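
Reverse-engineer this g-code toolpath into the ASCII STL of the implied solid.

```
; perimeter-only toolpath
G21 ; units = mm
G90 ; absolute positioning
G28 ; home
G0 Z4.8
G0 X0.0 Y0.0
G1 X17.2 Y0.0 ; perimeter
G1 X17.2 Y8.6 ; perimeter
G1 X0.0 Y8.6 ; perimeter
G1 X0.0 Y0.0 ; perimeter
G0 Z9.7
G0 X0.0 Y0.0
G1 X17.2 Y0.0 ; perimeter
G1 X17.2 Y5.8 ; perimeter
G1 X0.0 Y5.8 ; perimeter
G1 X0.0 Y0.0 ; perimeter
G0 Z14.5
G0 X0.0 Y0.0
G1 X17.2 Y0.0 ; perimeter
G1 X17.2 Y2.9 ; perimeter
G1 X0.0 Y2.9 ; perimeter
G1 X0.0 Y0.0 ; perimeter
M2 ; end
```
solid part
  facet normal 0.0000 0.0000 -1.0000
    outer loop
      vertex 17.2 11.5 0.0
      vertex 17.2 0.0 0.0
      vertex 0.0 0.0 0.0
    endloop
  endfacet
  facet normal 0.0000 0.0000 -1.0000
    outer loop
      vertex 0.0 11.5 0.0
      vertex 17.2 11.5 0.0
      vertex 0.0 0.0 0.0
    endloop
  endfacet
  facet normal 0.0000 -1.0000 0.0000
    outer loop
      vertex 0.0 0.0 0.0
      vertex 17.2 0.0 0.0
      vertex 17.2 0.0 19.4
    endloop
  endfacet
  facet normal 0.0000 -1.0000 0.0000
    outer loop
      vertex 0.0 0.0 0.0
      vertex 17.2 0.0 19.4
      vertex 0.0 0.0 19.4
    endloop
  endfacet
  facet normal 0.0000 0.8602 0.5099
    outer loop
      vertex 0.0 0.0 19.4
      vertex 17.2 0.0 19.4
      vertex 17.2 11.5 0.0
    endloop
  endfacet
  facet normal 0.0000 0.8602 0.5099
    outer loop
      vertex 0.0 0.0 19.4
      vertex 17.2 11.5 0.0
      vertex 0.0 11.5 0.0
    endloop
  endfacet
  facet normal -1.0000 0.0000 0.0000
    outer loop
      vertex 0.0 0.0 19.4
      vertex 0.0 11.5 0.0
      vertex 0.0 0.0 0.0
    endloop
  endfacet
  facet normal 1.0000 0.0000 0.0000
    outer loop
      vertex 17.2 0.0 0.0
      vertex 17.2 11.5 0.0
      vertex 17.2 0.0 19.4
    endloop
  endfacet
endsolid part

The G0 Z moves step by Δz≈4.8 mm. The G1 loops shrink linearly with z, so the solid tapers from its base footprint up to z≈19.4. Closing with a flat bottom cap and the tapered top and triangulating gives 8 facets — a wedge (ramp): 17.2 × 11.5 mm base, rising to 19.4 mm along the y=0 edge and sloping linearly to z=0 at y=11.5.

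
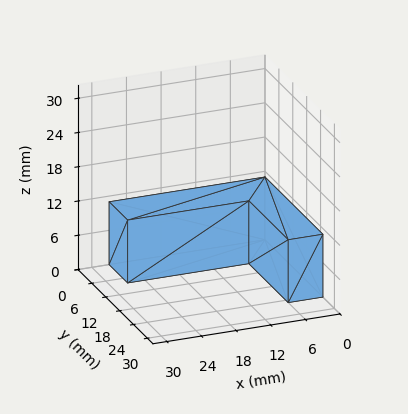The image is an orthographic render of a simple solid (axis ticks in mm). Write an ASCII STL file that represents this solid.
Reading the render: the shape is an L-shaped prism: outer 27 × 25 mm, arm thicknesses ≈ 8 mm (horizontal) and 6 mm (vertical), extruded 11 mm in z (dimensions read to the nearest mm from the axis ticks). For the STL, each face is triangulated and given an outward normal.

solid part
  facet normal 0.0000 0.0000 -1.0000
    outer loop
      vertex 27.0 8.0 0.0
      vertex 27.0 0.0 0.0
      vertex 0.0 0.0 0.0
    endloop
  endfacet
  facet normal 0.0000 0.0000 -1.0000
    outer loop
      vertex 6.0 8.0 0.0
      vertex 27.0 8.0 0.0
      vertex 0.0 0.0 0.0
    endloop
  endfacet
  facet normal 0.0000 0.0000 -1.0000
    outer loop
      vertex 6.0 25.0 0.0
      vertex 6.0 8.0 0.0
      vertex 0.0 0.0 0.0
    endloop
  endfacet
  facet normal 0.0000 0.0000 -1.0000
    outer loop
      vertex 0.0 25.0 0.0
      vertex 6.0 25.0 0.0
      vertex 0.0 0.0 0.0
    endloop
  endfacet
  facet normal 0.0000 0.0000 1.0000
    outer loop
      vertex 0.0 0.0 11.0
      vertex 27.0 0.0 11.0
      vertex 27.0 8.0 11.0
    endloop
  endfacet
  facet normal 0.0000 0.0000 1.0000
    outer loop
      vertex 0.0 0.0 11.0
      vertex 27.0 8.0 11.0
      vertex 6.0 8.0 11.0
    endloop
  endfacet
  facet normal 0.0000 0.0000 1.0000
    outer loop
      vertex 0.0 0.0 11.0
      vertex 6.0 8.0 11.0
      vertex 6.0 25.0 11.0
    endloop
  endfacet
  facet normal 0.0000 0.0000 1.0000
    outer loop
      vertex 0.0 0.0 11.0
      vertex 6.0 25.0 11.0
      vertex 0.0 25.0 11.0
    endloop
  endfacet
  facet normal 0.0000 -1.0000 0.0000
    outer loop
      vertex 0.0 0.0 0.0
      vertex 27.0 0.0 0.0
      vertex 27.0 0.0 11.0
    endloop
  endfacet
  facet normal 0.0000 -1.0000 0.0000
    outer loop
      vertex 0.0 0.0 0.0
      vertex 27.0 0.0 11.0
      vertex 0.0 0.0 11.0
    endloop
  endfacet
  facet normal 1.0000 0.0000 0.0000
    outer loop
      vertex 27.0 0.0 0.0
      vertex 27.0 8.0 0.0
      vertex 27.0 8.0 11.0
    endloop
  endfacet
  facet normal 1.0000 0.0000 0.0000
    outer loop
      vertex 27.0 0.0 0.0
      vertex 27.0 8.0 11.0
      vertex 27.0 0.0 11.0
    endloop
  endfacet
  facet normal 0.0000 1.0000 0.0000
    outer loop
      vertex 27.0 8.0 0.0
      vertex 6.0 8.0 0.0
      vertex 6.0 8.0 11.0
    endloop
  endfacet
  facet normal 0.0000 1.0000 0.0000
    outer loop
      vertex 27.0 8.0 0.0
      vertex 6.0 8.0 11.0
      vertex 27.0 8.0 11.0
    endloop
  endfacet
  facet normal 1.0000 0.0000 0.0000
    outer loop
      vertex 6.0 8.0 0.0
      vertex 6.0 25.0 0.0
      vertex 6.0 25.0 11.0
    endloop
  endfacet
  facet normal 1.0000 0.0000 0.0000
    outer loop
      vertex 6.0 8.0 0.0
      vertex 6.0 25.0 11.0
      vertex 6.0 8.0 11.0
    endloop
  endfacet
  facet normal 0.0000 1.0000 0.0000
    outer loop
      vertex 6.0 25.0 0.0
      vertex 0.0 25.0 0.0
      vertex 0.0 25.0 11.0
    endloop
  endfacet
  facet normal 0.0000 1.0000 0.0000
    outer loop
      vertex 6.0 25.0 0.0
      vertex 0.0 25.0 11.0
      vertex 6.0 25.0 11.0
    endloop
  endfacet
  facet normal -1.0000 0.0000 0.0000
    outer loop
      vertex 0.0 25.0 0.0
      vertex 0.0 0.0 0.0
      vertex 0.0 0.0 11.0
    endloop
  endfacet
  facet normal -1.0000 0.0000 0.0000
    outer loop
      vertex 0.0 25.0 0.0
      vertex 0.0 0.0 11.0
      vertex 0.0 25.0 11.0
    endloop
  endfacet
endsolid part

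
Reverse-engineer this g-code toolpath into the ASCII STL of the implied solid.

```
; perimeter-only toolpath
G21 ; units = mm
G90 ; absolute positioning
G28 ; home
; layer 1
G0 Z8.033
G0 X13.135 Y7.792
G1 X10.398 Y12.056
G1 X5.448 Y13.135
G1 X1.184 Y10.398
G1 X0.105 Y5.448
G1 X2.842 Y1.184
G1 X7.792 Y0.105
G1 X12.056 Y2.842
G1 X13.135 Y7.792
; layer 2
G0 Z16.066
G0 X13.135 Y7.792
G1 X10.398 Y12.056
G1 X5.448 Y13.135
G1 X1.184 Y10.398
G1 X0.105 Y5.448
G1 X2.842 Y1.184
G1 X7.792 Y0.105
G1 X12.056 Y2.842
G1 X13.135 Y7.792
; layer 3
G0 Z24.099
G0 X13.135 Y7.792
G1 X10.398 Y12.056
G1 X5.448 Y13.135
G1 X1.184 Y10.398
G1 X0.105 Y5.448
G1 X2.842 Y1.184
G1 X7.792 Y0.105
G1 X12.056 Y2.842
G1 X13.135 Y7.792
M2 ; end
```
solid part
  facet normal 0.0000 0.0000 -1.0000
    outer loop
      vertex 5.448 13.135 0.000
      vertex 10.398 12.056 0.000
      vertex 13.135 7.792 0.000
    endloop
  endfacet
  facet normal 0.0000 0.0000 -1.0000
    outer loop
      vertex 1.184 10.398 0.000
      vertex 5.448 13.135 0.000
      vertex 13.135 7.792 0.000
    endloop
  endfacet
  facet normal 0.0000 0.0000 -1.0000
    outer loop
      vertex 0.105 5.448 0.000
      vertex 1.184 10.398 0.000
      vertex 13.135 7.792 0.000
    endloop
  endfacet
  facet normal 0.0000 0.0000 -1.0000
    outer loop
      vertex 2.842 1.184 0.000
      vertex 0.105 5.448 0.000
      vertex 13.135 7.792 0.000
    endloop
  endfacet
  facet normal 0.0000 0.0000 -1.0000
    outer loop
      vertex 7.792 0.105 0.000
      vertex 2.842 1.184 0.000
      vertex 13.135 7.792 0.000
    endloop
  endfacet
  facet normal 0.0000 0.0000 -1.0000
    outer loop
      vertex 12.056 2.842 0.000
      vertex 7.792 0.105 0.000
      vertex 13.135 7.792 0.000
    endloop
  endfacet
  facet normal 0.0000 0.0000 1.0000
    outer loop
      vertex 13.135 7.792 24.099
      vertex 10.398 12.056 24.099
      vertex 5.448 13.135 24.099
    endloop
  endfacet
  facet normal 0.0000 0.0000 1.0000
    outer loop
      vertex 13.135 7.792 24.099
      vertex 5.448 13.135 24.099
      vertex 1.184 10.398 24.099
    endloop
  endfacet
  facet normal 0.0000 0.0000 1.0000
    outer loop
      vertex 13.135 7.792 24.099
      vertex 1.184 10.398 24.099
      vertex 0.105 5.448 24.099
    endloop
  endfacet
  facet normal 0.0000 0.0000 1.0000
    outer loop
      vertex 13.135 7.792 24.099
      vertex 0.105 5.448 24.099
      vertex 2.842 1.184 24.099
    endloop
  endfacet
  facet normal 0.0000 0.0000 1.0000
    outer loop
      vertex 13.135 7.792 24.099
      vertex 2.842 1.184 24.099
      vertex 7.792 0.105 24.099
    endloop
  endfacet
  facet normal 0.0000 0.0000 1.0000
    outer loop
      vertex 13.135 7.792 24.099
      vertex 7.792 0.105 24.099
      vertex 12.056 2.842 24.099
    endloop
  endfacet
  facet normal 0.8416 0.5402 0.0000
    outer loop
      vertex 13.135 7.792 0.000
      vertex 10.398 12.056 0.000
      vertex 10.398 12.056 24.099
    endloop
  endfacet
  facet normal 0.8416 0.5402 0.0000
    outer loop
      vertex 13.135 7.792 0.000
      vertex 10.398 12.056 24.099
      vertex 13.135 7.792 24.099
    endloop
  endfacet
  facet normal 0.2130 0.9771 0.0000
    outer loop
      vertex 10.398 12.056 0.000
      vertex 5.448 13.135 0.000
      vertex 5.448 13.135 24.099
    endloop
  endfacet
  facet normal 0.2130 0.9771 0.0000
    outer loop
      vertex 10.398 12.056 0.000
      vertex 5.448 13.135 24.099
      vertex 10.398 12.056 24.099
    endloop
  endfacet
  facet normal -0.5402 0.8416 0.0000
    outer loop
      vertex 5.448 13.135 0.000
      vertex 1.184 10.398 0.000
      vertex 1.184 10.398 24.099
    endloop
  endfacet
  facet normal -0.5402 0.8416 0.0000
    outer loop
      vertex 5.448 13.135 0.000
      vertex 1.184 10.398 24.099
      vertex 5.448 13.135 24.099
    endloop
  endfacet
  facet normal -0.9771 0.2130 0.0000
    outer loop
      vertex 1.184 10.398 0.000
      vertex 0.105 5.448 0.000
      vertex 0.105 5.448 24.099
    endloop
  endfacet
  facet normal -0.9771 0.2130 0.0000
    outer loop
      vertex 1.184 10.398 0.000
      vertex 0.105 5.448 24.099
      vertex 1.184 10.398 24.099
    endloop
  endfacet
  facet normal -0.8416 -0.5402 0.0000
    outer loop
      vertex 0.105 5.448 0.000
      vertex 2.842 1.184 0.000
      vertex 2.842 1.184 24.099
    endloop
  endfacet
  facet normal -0.8416 -0.5402 0.0000
    outer loop
      vertex 0.105 5.448 0.000
      vertex 2.842 1.184 24.099
      vertex 0.105 5.448 24.099
    endloop
  endfacet
  facet normal -0.2130 -0.9771 0.0000
    outer loop
      vertex 2.842 1.184 0.000
      vertex 7.792 0.105 0.000
      vertex 7.792 0.105 24.099
    endloop
  endfacet
  facet normal -0.2130 -0.9771 0.0000
    outer loop
      vertex 2.842 1.184 0.000
      vertex 7.792 0.105 24.099
      vertex 2.842 1.184 24.099
    endloop
  endfacet
  facet normal 0.5402 -0.8416 0.0000
    outer loop
      vertex 7.792 0.105 0.000
      vertex 12.056 2.842 0.000
      vertex 12.056 2.842 24.099
    endloop
  endfacet
  facet normal 0.5402 -0.8416 0.0000
    outer loop
      vertex 7.792 0.105 0.000
      vertex 12.056 2.842 24.099
      vertex 7.792 0.105 24.099
    endloop
  endfacet
  facet normal 0.9771 -0.2130 0.0000
    outer loop
      vertex 12.056 2.842 0.000
      vertex 13.135 7.792 0.000
      vertex 13.135 7.792 24.099
    endloop
  endfacet
  facet normal 0.9771 -0.2130 0.0000
    outer loop
      vertex 12.056 2.842 0.000
      vertex 13.135 7.792 24.099
      vertex 12.056 2.842 24.099
    endloop
  endfacet
endsolid part

The G0 Z moves step by Δz≈8.033 mm. Every layer's G1 loop is the same polygon, so the solid is a straight extrusion of it from z=0 to z≈24.1. Closing with flat bottom and top caps and triangulating gives 28 facets — a regular 8-sided prism (a cylinder approximated with 8 flat sides), circumscribed radius ≈ 6.62 mm, height ≈ 24.1 mm.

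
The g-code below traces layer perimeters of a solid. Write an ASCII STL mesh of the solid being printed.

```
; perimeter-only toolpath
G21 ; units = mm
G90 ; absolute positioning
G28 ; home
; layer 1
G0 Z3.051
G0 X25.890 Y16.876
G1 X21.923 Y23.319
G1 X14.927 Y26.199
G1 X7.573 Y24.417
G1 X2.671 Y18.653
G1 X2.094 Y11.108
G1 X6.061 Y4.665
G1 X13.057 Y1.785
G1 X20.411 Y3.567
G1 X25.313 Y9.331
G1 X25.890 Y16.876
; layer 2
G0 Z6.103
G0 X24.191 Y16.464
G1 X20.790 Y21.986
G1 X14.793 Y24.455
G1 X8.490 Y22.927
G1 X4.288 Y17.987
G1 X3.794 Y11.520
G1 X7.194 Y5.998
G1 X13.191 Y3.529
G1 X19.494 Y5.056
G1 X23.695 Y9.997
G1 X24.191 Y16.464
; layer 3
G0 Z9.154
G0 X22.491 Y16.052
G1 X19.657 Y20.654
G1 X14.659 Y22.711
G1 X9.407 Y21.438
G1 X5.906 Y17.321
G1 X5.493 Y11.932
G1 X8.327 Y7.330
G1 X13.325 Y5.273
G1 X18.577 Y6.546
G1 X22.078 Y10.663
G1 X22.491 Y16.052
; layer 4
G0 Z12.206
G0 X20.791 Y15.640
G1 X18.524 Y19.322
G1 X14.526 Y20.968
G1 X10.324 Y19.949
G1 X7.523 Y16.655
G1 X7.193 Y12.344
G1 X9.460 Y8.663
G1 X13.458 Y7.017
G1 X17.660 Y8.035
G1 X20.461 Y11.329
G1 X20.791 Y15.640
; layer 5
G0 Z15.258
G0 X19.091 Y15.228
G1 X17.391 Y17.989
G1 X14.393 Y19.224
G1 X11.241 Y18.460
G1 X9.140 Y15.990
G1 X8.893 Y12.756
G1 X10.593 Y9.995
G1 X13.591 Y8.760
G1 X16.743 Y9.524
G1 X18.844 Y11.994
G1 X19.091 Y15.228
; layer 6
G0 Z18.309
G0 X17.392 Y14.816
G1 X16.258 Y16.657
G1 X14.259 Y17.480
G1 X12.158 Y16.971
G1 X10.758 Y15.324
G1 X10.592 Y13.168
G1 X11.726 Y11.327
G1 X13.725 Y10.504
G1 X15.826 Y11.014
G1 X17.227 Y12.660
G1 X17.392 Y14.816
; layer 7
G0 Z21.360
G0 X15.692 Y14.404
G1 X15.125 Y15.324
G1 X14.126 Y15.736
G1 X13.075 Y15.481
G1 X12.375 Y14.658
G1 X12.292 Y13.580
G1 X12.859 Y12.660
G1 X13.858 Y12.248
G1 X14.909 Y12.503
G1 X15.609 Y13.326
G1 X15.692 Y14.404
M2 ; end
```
solid part
  facet normal 0.0000 0.0000 -1.0000
    outer loop
      vertex 15.060 27.943 0.000
      vertex 23.056 24.651 0.000
      vertex 27.590 17.288 0.000
    endloop
  endfacet
  facet normal 0.0000 0.0000 -1.0000
    outer loop
      vertex 6.656 25.906 0.000
      vertex 15.060 27.943 0.000
      vertex 27.590 17.288 0.000
    endloop
  endfacet
  facet normal 0.0000 0.0000 -1.0000
    outer loop
      vertex 1.054 19.319 0.000
      vertex 6.656 25.906 0.000
      vertex 27.590 17.288 0.000
    endloop
  endfacet
  facet normal 0.0000 0.0000 -1.0000
    outer loop
      vertex 0.394 10.696 0.000
      vertex 1.054 19.319 0.000
      vertex 27.590 17.288 0.000
    endloop
  endfacet
  facet normal 0.0000 0.0000 -1.0000
    outer loop
      vertex 4.928 3.333 0.000
      vertex 0.394 10.696 0.000
      vertex 27.590 17.288 0.000
    endloop
  endfacet
  facet normal 0.0000 0.0000 -1.0000
    outer loop
      vertex 12.924 0.041 0.000
      vertex 4.928 3.333 0.000
      vertex 27.590 17.288 0.000
    endloop
  endfacet
  facet normal 0.0000 0.0000 -1.0000
    outer loop
      vertex 21.328 2.078 0.000
      vertex 12.924 0.041 0.000
      vertex 27.590 17.288 0.000
    endloop
  endfacet
  facet normal 0.0000 0.0000 -1.0000
    outer loop
      vertex 26.930 8.665 0.000
      vertex 21.328 2.078 0.000
      vertex 27.590 17.288 0.000
    endloop
  endfacet
  facet normal 0.7476 0.4604 0.4786
    outer loop
      vertex 27.590 17.288 0.000
      vertex 23.056 24.651 0.000
      vertex 13.992 13.992 24.412
    endloop
  endfacet
  facet normal 0.3343 0.8119 0.4786
    outer loop
      vertex 23.056 24.651 0.000
      vertex 15.060 27.943 0.000
      vertex 13.992 13.992 24.412
    endloop
  endfacet
  facet normal -0.2068 0.8533 0.4786
    outer loop
      vertex 15.060 27.943 0.000
      vertex 6.656 25.906 0.000
      vertex 13.992 13.992 24.412
    endloop
  endfacet
  facet normal -0.6689 0.5688 0.4786
    outer loop
      vertex 6.656 25.906 0.000
      vertex 1.054 19.319 0.000
      vertex 13.992 13.992 24.412
    endloop
  endfacet
  facet normal -0.8755 0.0670 0.4786
    outer loop
      vertex 1.054 19.319 0.000
      vertex 0.394 10.696 0.000
      vertex 13.992 13.992 24.412
    endloop
  endfacet
  facet normal -0.7476 -0.4604 0.4786
    outer loop
      vertex 0.394 10.696 0.000
      vertex 4.928 3.333 0.000
      vertex 13.992 13.992 24.412
    endloop
  endfacet
  facet normal -0.3343 -0.8119 0.4786
    outer loop
      vertex 4.928 3.333 0.000
      vertex 12.924 0.041 0.000
      vertex 13.992 13.992 24.412
    endloop
  endfacet
  facet normal 0.2068 -0.8533 0.4786
    outer loop
      vertex 12.924 0.041 0.000
      vertex 21.328 2.078 0.000
      vertex 13.992 13.992 24.412
    endloop
  endfacet
  facet normal 0.6689 -0.5688 0.4786
    outer loop
      vertex 21.328 2.078 0.000
      vertex 26.930 8.665 0.000
      vertex 13.992 13.992 24.412
    endloop
  endfacet
  facet normal 0.8755 -0.0670 0.4786
    outer loop
      vertex 26.930 8.665 0.000
      vertex 27.590 17.288 0.000
      vertex 13.992 13.992 24.412
    endloop
  endfacet
endsolid part

The G0 Z moves step by Δz≈3.051 mm. The G1 loops shrink linearly with z, so the solid tapers from its base footprint up to z≈24.4. Closing with a flat bottom cap and the tapered top and triangulating gives 18 facets — a regular 10-sided pyramid, base circumscribed radius ≈ 14 mm, apex at z ≈ 24.4 mm.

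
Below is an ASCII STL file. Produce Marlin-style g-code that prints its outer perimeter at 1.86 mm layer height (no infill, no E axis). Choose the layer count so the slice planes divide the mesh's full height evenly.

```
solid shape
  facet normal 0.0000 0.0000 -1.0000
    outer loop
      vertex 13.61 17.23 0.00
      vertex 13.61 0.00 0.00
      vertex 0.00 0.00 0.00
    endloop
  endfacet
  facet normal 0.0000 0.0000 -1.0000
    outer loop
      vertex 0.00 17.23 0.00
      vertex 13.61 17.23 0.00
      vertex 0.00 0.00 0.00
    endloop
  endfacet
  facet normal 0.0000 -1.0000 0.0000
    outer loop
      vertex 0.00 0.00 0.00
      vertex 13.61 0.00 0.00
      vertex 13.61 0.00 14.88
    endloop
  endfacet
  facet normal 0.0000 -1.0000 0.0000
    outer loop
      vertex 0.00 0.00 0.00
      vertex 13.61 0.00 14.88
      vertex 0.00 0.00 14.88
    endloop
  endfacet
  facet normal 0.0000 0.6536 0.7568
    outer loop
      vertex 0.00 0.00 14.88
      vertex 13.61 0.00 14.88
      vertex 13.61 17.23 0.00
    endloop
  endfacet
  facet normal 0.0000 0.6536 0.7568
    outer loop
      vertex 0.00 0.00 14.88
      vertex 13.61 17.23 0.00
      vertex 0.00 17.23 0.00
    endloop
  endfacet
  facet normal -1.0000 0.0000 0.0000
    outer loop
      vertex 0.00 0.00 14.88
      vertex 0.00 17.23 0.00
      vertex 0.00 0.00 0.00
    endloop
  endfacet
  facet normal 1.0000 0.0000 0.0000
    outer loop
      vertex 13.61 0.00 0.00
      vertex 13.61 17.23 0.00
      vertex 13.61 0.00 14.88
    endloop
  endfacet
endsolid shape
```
; perimeter-only toolpath
G21 ; units = mm
G90 ; absolute positioning
G28 ; home
; layer 1
G0 Z1.86
G0 X0.00 Y0.00
G1 X13.61 Y0.00
G1 X13.61 Y15.08
G1 X0.00 Y15.08
G1 X0.00 Y0.00
; layer 2
G0 Z3.72
G0 X0.00 Y0.00
G1 X13.61 Y0.00
G1 X13.61 Y12.92
G1 X0.00 Y12.92
G1 X0.00 Y0.00
; layer 3
G0 Z5.58
G0 X0.00 Y0.00
G1 X13.61 Y0.00
G1 X13.61 Y10.77
G1 X0.00 Y10.77
G1 X0.00 Y0.00
; layer 4
G0 Z7.44
G0 X0.00 Y0.00
G1 X13.61 Y0.00
G1 X13.61 Y8.62
G1 X0.00 Y8.62
G1 X0.00 Y0.00
; layer 5
G0 Z9.30
G0 X0.00 Y0.00
G1 X13.61 Y0.00
G1 X13.61 Y6.46
G1 X0.00 Y6.46
G1 X0.00 Y0.00
; layer 6
G0 Z11.16
G0 X0.00 Y0.00
G1 X13.61 Y0.00
G1 X13.61 Y4.31
G1 X0.00 Y4.31
G1 X0.00 Y0.00
; layer 7
G0 Z13.02
G0 X0.00 Y0.00
G1 X13.61 Y0.00
G1 X13.61 Y2.15
G1 X0.00 Y2.15
G1 X0.00 Y0.00
M2 ; end

The solid is a wedge (ramp): 13.6 × 17.2 mm base, rising to 14.9 mm along the y=0 edge and sloping linearly to z=0 at y=17.2. Slicing at Δz = 1.86 mm — 8 equal slices spanning the solid's height, so layer i sits at z = i·h/8 — gives 7 non-empty perimeters. Each is a 4-segment closed polygon; G0 lifts to the layer z and rapids to the start vertex, then G1 traces the edges. The cross-section shrinks linearly with z (the slice at the apex is degenerate and omitted).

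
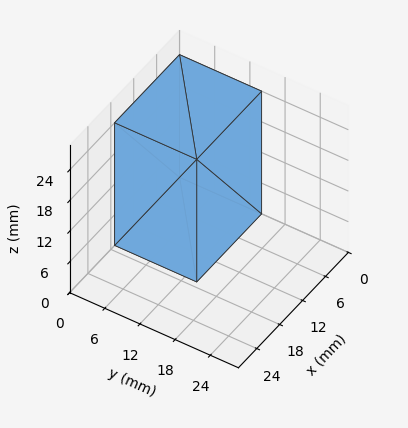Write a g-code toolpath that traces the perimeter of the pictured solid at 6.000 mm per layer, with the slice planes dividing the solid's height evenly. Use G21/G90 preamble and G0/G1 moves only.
Reading the render: the shape is a rectangular box, roughly 17 × 14 mm footprint and 24 mm tall (dimensions read to the nearest mm from the axis ticks). For the g-code, the solid's height is divided into equal slices at the stated Δz and each level perimeter traced with G1 moves after a G0 lift.

; perimeter-only toolpath
G21 ; units = mm
G90 ; absolute positioning
G28 ; home
; layer 1
G0 Z6.000
G0 X0.000 Y0.000
G1 X17.000 Y0.000
G1 X17.000 Y14.000
G1 X0.000 Y14.000
G1 X0.000 Y0.000
; layer 2
G0 Z12.000
G0 X0.000 Y0.000
G1 X17.000 Y0.000
G1 X17.000 Y14.000
G1 X0.000 Y14.000
G1 X0.000 Y0.000
; layer 3
G0 Z18.000
G0 X0.000 Y0.000
G1 X17.000 Y0.000
G1 X17.000 Y14.000
G1 X0.000 Y14.000
G1 X0.000 Y0.000
; layer 4
G0 Z24.000
G0 X0.000 Y0.000
G1 X17.000 Y0.000
G1 X17.000 Y14.000
G1 X0.000 Y14.000
G1 X0.000 Y0.000
M2 ; end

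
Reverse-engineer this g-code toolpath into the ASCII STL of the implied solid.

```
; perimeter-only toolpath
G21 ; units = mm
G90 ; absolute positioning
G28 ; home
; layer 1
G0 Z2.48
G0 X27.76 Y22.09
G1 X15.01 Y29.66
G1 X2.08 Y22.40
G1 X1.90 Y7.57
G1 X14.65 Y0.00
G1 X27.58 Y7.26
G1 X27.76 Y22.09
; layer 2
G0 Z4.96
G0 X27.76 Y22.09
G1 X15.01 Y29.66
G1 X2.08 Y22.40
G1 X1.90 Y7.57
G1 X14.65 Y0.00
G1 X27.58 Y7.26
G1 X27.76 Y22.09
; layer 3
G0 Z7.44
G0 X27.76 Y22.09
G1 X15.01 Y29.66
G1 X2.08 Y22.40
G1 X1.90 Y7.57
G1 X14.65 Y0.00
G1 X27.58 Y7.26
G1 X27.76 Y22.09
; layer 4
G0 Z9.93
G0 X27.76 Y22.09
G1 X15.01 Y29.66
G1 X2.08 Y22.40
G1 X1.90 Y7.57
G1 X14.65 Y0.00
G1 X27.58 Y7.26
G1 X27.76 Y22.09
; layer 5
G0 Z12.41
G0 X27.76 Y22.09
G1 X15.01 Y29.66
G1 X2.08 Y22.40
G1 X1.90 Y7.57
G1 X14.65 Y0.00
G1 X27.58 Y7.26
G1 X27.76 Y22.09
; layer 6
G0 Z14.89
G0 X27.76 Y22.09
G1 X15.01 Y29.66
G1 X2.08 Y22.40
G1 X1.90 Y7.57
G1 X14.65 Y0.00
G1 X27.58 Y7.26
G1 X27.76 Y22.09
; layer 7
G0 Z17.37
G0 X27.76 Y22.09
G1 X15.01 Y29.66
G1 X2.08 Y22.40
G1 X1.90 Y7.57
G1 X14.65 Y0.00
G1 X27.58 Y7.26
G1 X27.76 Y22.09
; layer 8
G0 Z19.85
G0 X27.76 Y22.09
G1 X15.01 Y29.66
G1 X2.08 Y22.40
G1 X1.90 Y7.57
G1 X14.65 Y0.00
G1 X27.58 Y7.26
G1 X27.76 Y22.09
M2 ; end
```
solid part
  facet normal 0.0000 0.0000 -1.0000
    outer loop
      vertex 2.08 22.40 0.00
      vertex 15.01 29.66 0.00
      vertex 27.76 22.09 0.00
    endloop
  endfacet
  facet normal 0.0000 0.0000 -1.0000
    outer loop
      vertex 1.90 7.57 0.00
      vertex 2.08 22.40 0.00
      vertex 27.76 22.09 0.00
    endloop
  endfacet
  facet normal 0.0000 0.0000 -1.0000
    outer loop
      vertex 14.65 0.00 0.00
      vertex 1.90 7.57 0.00
      vertex 27.76 22.09 0.00
    endloop
  endfacet
  facet normal 0.0000 0.0000 -1.0000
    outer loop
      vertex 27.58 7.26 0.00
      vertex 14.65 0.00 0.00
      vertex 27.76 22.09 0.00
    endloop
  endfacet
  facet normal 0.0000 0.0000 1.0000
    outer loop
      vertex 27.76 22.09 19.85
      vertex 15.01 29.66 19.85
      vertex 2.08 22.40 19.85
    endloop
  endfacet
  facet normal 0.0000 0.0000 1.0000
    outer loop
      vertex 27.76 22.09 19.85
      vertex 2.08 22.40 19.85
      vertex 1.90 7.57 19.85
    endloop
  endfacet
  facet normal 0.0000 0.0000 1.0000
    outer loop
      vertex 27.76 22.09 19.85
      vertex 1.90 7.57 19.85
      vertex 14.65 0.00 19.85
    endloop
  endfacet
  facet normal 0.0000 0.0000 1.0000
    outer loop
      vertex 27.76 22.09 19.85
      vertex 14.65 0.00 19.85
      vertex 27.58 7.26 19.85
    endloop
  endfacet
  facet normal 0.5105 0.8599 0.0000
    outer loop
      vertex 27.76 22.09 0.00
      vertex 15.01 29.66 0.00
      vertex 15.01 29.66 19.85
    endloop
  endfacet
  facet normal 0.5105 0.8599 0.0000
    outer loop
      vertex 27.76 22.09 0.00
      vertex 15.01 29.66 19.85
      vertex 27.76 22.09 19.85
    endloop
  endfacet
  facet normal -0.4896 0.8720 0.0000
    outer loop
      vertex 15.01 29.66 0.00
      vertex 2.08 22.40 0.00
      vertex 2.08 22.40 19.85
    endloop
  endfacet
  facet normal -0.4896 0.8720 0.0000
    outer loop
      vertex 15.01 29.66 0.00
      vertex 2.08 22.40 19.85
      vertex 15.01 29.66 19.85
    endloop
  endfacet
  facet normal -0.9999 0.0121 0.0000
    outer loop
      vertex 2.08 22.40 0.00
      vertex 1.90 7.57 0.00
      vertex 1.90 7.57 19.85
    endloop
  endfacet
  facet normal -0.9999 0.0121 0.0000
    outer loop
      vertex 2.08 22.40 0.00
      vertex 1.90 7.57 19.85
      vertex 2.08 22.40 19.85
    endloop
  endfacet
  facet normal -0.5105 -0.8599 0.0000
    outer loop
      vertex 1.90 7.57 0.00
      vertex 14.65 0.00 0.00
      vertex 14.65 0.00 19.85
    endloop
  endfacet
  facet normal -0.5105 -0.8599 0.0000
    outer loop
      vertex 1.90 7.57 0.00
      vertex 14.65 0.00 19.85
      vertex 1.90 7.57 19.85
    endloop
  endfacet
  facet normal 0.4896 -0.8720 0.0000
    outer loop
      vertex 14.65 0.00 0.00
      vertex 27.58 7.26 0.00
      vertex 27.58 7.26 19.85
    endloop
  endfacet
  facet normal 0.4896 -0.8720 0.0000
    outer loop
      vertex 14.65 0.00 0.00
      vertex 27.58 7.26 19.85
      vertex 14.65 0.00 19.85
    endloop
  endfacet
  facet normal 0.9999 -0.0121 0.0000
    outer loop
      vertex 27.58 7.26 0.00
      vertex 27.76 22.09 0.00
      vertex 27.76 22.09 19.85
    endloop
  endfacet
  facet normal 0.9999 -0.0121 0.0000
    outer loop
      vertex 27.58 7.26 0.00
      vertex 27.76 22.09 19.85
      vertex 27.58 7.26 19.85
    endloop
  endfacet
endsolid part

The G0 Z moves step by Δz≈2.48 mm. Every layer's G1 loop is the same polygon, so the solid is a straight extrusion of it from z=0 to z≈19.9. Closing with flat bottom and top caps and triangulating gives 20 facets — a regular 6-sided prism (a cylinder approximated with 6 flat sides), circumscribed radius ≈ 14.8 mm, height ≈ 19.9 mm.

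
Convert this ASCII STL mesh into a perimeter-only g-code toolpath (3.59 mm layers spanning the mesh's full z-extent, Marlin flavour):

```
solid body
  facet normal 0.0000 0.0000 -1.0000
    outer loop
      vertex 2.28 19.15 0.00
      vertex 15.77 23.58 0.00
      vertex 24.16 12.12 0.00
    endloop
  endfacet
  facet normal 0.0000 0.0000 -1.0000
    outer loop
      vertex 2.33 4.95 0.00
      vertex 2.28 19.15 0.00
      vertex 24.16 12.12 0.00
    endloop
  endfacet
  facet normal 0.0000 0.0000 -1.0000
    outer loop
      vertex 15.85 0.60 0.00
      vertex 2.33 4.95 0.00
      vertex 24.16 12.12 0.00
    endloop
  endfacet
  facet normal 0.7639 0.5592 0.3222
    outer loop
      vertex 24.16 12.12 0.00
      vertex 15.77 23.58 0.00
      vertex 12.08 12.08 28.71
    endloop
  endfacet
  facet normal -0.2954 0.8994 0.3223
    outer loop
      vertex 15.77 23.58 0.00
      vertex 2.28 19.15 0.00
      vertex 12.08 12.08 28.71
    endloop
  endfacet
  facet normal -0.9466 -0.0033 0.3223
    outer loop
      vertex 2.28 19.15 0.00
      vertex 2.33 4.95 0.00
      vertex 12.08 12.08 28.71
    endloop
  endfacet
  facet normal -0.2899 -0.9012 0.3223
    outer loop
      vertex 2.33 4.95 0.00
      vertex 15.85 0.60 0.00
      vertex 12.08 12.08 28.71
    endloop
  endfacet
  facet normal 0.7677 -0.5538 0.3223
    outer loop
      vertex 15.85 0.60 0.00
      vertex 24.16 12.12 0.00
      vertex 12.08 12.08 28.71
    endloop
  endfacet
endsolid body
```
; perimeter-only toolpath
G21 ; units = mm
G90 ; absolute positioning
G28 ; home
; layer 1
G0 Z3.59
G0 X22.65 Y12.11
G1 X15.31 Y22.14
G1 X3.50 Y18.27
G1 X3.55 Y5.84
G1 X15.38 Y2.04
G1 X22.65 Y12.11
; layer 2
G0 Z7.18
G0 X21.14 Y12.11
G1 X14.85 Y20.70
G1 X4.73 Y17.38
G1 X4.77 Y6.73
G1 X14.91 Y3.47
G1 X21.14 Y12.11
; layer 3
G0 Z10.77
G0 X19.63 Y12.11
G1 X14.39 Y19.27
G1 X5.96 Y16.50
G1 X5.99 Y7.62
G1 X14.44 Y4.91
G1 X19.63 Y12.11
; layer 4
G0 Z14.36
G0 X18.12 Y12.10
G1 X13.93 Y17.83
G1 X7.18 Y15.61
G1 X7.21 Y8.52
G1 X13.96 Y6.34
G1 X18.12 Y12.10
; layer 5
G0 Z17.94
G0 X16.61 Y12.09
G1 X13.46 Y16.39
G1 X8.40 Y14.73
G1 X8.42 Y9.41
G1 X13.49 Y7.77
G1 X16.61 Y12.09
; layer 6
G0 Z21.53
G0 X15.10 Y12.09
G1 X13.00 Y14.96
G1 X9.63 Y13.85
G1 X9.64 Y10.30
G1 X13.02 Y9.21
G1 X15.10 Y12.09
; layer 7
G0 Z25.12
G0 X13.59 Y12.09
G1 X12.54 Y13.52
G1 X10.86 Y12.96
G1 X10.86 Y11.19
G1 X12.55 Y10.64
G1 X13.59 Y12.09
M2 ; end

The solid is a regular 5-sided pyramid, base circumscribed radius ≈ 12.1 mm, apex at z ≈ 28.7 mm. Slicing at Δz = 3.59 mm — 8 equal slices spanning the solid's height, so layer i sits at z = i·h/8 — gives 7 non-empty perimeters. Each is a 5-segment closed polygon; G0 lifts to the layer z and rapids to the start vertex, then G1 traces the edges. The cross-section shrinks linearly with z (the slice at the apex is degenerate and omitted).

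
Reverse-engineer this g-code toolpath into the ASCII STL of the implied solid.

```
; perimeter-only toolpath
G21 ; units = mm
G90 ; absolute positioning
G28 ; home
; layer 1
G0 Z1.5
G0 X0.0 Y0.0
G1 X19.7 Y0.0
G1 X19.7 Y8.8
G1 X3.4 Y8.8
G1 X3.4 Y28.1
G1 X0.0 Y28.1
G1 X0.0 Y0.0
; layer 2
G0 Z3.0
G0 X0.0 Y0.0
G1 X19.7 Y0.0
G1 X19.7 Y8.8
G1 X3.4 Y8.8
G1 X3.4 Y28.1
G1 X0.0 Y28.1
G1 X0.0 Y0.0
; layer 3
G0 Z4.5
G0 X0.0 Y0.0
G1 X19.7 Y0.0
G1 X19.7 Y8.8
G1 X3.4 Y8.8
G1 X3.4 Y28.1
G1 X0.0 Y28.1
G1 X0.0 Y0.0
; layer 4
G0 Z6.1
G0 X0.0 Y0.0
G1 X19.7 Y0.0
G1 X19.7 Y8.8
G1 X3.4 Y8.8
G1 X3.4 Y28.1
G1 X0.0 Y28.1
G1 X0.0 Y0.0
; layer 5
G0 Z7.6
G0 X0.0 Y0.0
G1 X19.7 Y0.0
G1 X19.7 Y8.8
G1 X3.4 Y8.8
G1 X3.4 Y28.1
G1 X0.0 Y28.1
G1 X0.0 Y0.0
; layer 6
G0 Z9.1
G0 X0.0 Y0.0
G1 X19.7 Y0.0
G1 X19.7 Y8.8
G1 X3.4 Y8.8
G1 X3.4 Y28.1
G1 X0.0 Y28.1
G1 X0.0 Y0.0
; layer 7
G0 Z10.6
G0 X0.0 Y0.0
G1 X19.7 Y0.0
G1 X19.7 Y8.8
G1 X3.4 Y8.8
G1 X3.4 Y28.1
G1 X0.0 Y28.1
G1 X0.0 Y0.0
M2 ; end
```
solid part
  facet normal 0.0000 0.0000 -1.0000
    outer loop
      vertex 19.7 8.8 0.0
      vertex 19.7 0.0 0.0
      vertex 0.0 0.0 0.0
    endloop
  endfacet
  facet normal 0.0000 0.0000 -1.0000
    outer loop
      vertex 3.4 8.8 0.0
      vertex 19.7 8.8 0.0
      vertex 0.0 0.0 0.0
    endloop
  endfacet
  facet normal 0.0000 0.0000 -1.0000
    outer loop
      vertex 3.4 28.1 0.0
      vertex 3.4 8.8 0.0
      vertex 0.0 0.0 0.0
    endloop
  endfacet
  facet normal 0.0000 0.0000 -1.0000
    outer loop
      vertex 0.0 28.1 0.0
      vertex 3.4 28.1 0.0
      vertex 0.0 0.0 0.0
    endloop
  endfacet
  facet normal 0.0000 0.0000 1.0000
    outer loop
      vertex 0.0 0.0 10.6
      vertex 19.7 0.0 10.6
      vertex 19.7 8.8 10.6
    endloop
  endfacet
  facet normal 0.0000 0.0000 1.0000
    outer loop
      vertex 0.0 0.0 10.6
      vertex 19.7 8.8 10.6
      vertex 3.4 8.8 10.6
    endloop
  endfacet
  facet normal 0.0000 0.0000 1.0000
    outer loop
      vertex 0.0 0.0 10.6
      vertex 3.4 8.8 10.6
      vertex 3.4 28.1 10.6
    endloop
  endfacet
  facet normal 0.0000 0.0000 1.0000
    outer loop
      vertex 0.0 0.0 10.6
      vertex 3.4 28.1 10.6
      vertex 0.0 28.1 10.6
    endloop
  endfacet
  facet normal 0.0000 -1.0000 0.0000
    outer loop
      vertex 0.0 0.0 0.0
      vertex 19.7 0.0 0.0
      vertex 19.7 0.0 10.6
    endloop
  endfacet
  facet normal 0.0000 -1.0000 0.0000
    outer loop
      vertex 0.0 0.0 0.0
      vertex 19.7 0.0 10.6
      vertex 0.0 0.0 10.6
    endloop
  endfacet
  facet normal 1.0000 0.0000 0.0000
    outer loop
      vertex 19.7 0.0 0.0
      vertex 19.7 8.8 0.0
      vertex 19.7 8.8 10.6
    endloop
  endfacet
  facet normal 1.0000 0.0000 0.0000
    outer loop
      vertex 19.7 0.0 0.0
      vertex 19.7 8.8 10.6
      vertex 19.7 0.0 10.6
    endloop
  endfacet
  facet normal 0.0000 1.0000 0.0000
    outer loop
      vertex 19.7 8.8 0.0
      vertex 3.4 8.8 0.0
      vertex 3.4 8.8 10.6
    endloop
  endfacet
  facet normal 0.0000 1.0000 0.0000
    outer loop
      vertex 19.7 8.8 0.0
      vertex 3.4 8.8 10.6
      vertex 19.7 8.8 10.6
    endloop
  endfacet
  facet normal 1.0000 0.0000 0.0000
    outer loop
      vertex 3.4 8.8 0.0
      vertex 3.4 28.1 0.0
      vertex 3.4 28.1 10.6
    endloop
  endfacet
  facet normal 1.0000 0.0000 0.0000
    outer loop
      vertex 3.4 8.8 0.0
      vertex 3.4 28.1 10.6
      vertex 3.4 8.8 10.6
    endloop
  endfacet
  facet normal 0.0000 1.0000 0.0000
    outer loop
      vertex 3.4 28.1 0.0
      vertex 0.0 28.1 0.0
      vertex 0.0 28.1 10.6
    endloop
  endfacet
  facet normal 0.0000 1.0000 0.0000
    outer loop
      vertex 3.4 28.1 0.0
      vertex 0.0 28.1 10.6
      vertex 3.4 28.1 10.6
    endloop
  endfacet
  facet normal -1.0000 0.0000 0.0000
    outer loop
      vertex 0.0 28.1 0.0
      vertex 0.0 0.0 0.0
      vertex 0.0 0.0 10.6
    endloop
  endfacet
  facet normal -1.0000 0.0000 0.0000
    outer loop
      vertex 0.0 28.1 0.0
      vertex 0.0 0.0 10.6
      vertex 0.0 28.1 10.6
    endloop
  endfacet
endsolid part

The G0 Z moves step by Δz≈1.5 mm. Every layer's G1 loop is the same polygon, so the solid is a straight extrusion of it from z=0 to z≈10.6. Closing with flat bottom and top caps and triangulating gives 20 facets — an L-shaped prism: outer 19.7 × 28.1 mm, arm thicknesses ≈ 8.8 mm (horizontal) and 3.4 mm (vertical), extruded 10.6 mm in z.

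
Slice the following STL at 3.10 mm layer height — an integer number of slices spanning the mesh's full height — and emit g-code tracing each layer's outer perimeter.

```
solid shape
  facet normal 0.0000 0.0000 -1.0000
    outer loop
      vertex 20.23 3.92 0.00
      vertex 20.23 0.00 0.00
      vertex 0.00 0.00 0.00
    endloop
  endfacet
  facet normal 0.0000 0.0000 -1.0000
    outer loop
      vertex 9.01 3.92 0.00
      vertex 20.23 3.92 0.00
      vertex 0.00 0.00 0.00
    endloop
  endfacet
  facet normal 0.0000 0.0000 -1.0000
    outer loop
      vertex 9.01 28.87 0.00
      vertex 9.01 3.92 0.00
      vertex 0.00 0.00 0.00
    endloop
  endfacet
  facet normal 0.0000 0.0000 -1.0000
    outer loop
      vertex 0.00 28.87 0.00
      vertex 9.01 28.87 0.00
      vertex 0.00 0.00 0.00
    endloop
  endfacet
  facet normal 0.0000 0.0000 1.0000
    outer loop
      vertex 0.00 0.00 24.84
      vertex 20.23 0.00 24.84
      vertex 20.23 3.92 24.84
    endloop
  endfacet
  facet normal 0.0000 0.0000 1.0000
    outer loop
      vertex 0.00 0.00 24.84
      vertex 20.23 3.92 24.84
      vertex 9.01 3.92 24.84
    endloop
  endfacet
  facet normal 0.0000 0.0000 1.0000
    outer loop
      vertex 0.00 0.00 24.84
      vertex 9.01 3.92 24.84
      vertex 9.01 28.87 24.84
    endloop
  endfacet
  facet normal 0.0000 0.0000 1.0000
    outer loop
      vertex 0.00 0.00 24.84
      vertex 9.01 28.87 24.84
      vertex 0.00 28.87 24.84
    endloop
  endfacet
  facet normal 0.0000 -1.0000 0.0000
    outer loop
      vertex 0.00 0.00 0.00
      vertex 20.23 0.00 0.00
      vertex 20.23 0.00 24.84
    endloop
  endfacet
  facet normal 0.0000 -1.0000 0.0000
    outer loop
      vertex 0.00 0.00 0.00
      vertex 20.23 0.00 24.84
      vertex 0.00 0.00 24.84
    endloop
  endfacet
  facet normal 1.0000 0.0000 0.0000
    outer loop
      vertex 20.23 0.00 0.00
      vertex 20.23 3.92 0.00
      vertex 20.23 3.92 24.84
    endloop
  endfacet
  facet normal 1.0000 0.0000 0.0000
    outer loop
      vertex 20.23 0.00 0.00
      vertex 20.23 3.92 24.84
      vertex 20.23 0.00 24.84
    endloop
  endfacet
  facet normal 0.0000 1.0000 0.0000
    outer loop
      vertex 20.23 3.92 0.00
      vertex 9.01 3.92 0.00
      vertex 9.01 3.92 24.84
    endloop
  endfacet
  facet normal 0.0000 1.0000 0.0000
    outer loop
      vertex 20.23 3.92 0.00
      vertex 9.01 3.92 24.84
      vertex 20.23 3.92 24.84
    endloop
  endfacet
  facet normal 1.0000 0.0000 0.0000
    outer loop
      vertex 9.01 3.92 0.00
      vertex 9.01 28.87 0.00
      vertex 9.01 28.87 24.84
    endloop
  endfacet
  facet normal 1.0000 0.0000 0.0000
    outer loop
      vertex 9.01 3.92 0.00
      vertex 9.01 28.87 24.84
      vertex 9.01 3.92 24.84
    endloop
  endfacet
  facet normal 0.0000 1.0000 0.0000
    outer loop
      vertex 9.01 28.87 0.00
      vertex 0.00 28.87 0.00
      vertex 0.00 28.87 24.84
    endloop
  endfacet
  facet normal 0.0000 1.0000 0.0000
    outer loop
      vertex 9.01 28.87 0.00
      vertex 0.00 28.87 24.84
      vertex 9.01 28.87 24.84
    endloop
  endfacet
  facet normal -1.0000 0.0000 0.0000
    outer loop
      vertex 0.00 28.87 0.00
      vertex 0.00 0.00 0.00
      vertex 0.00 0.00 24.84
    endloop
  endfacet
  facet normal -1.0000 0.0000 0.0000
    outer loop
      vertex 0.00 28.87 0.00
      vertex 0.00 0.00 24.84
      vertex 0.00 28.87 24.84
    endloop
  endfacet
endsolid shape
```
; perimeter-only toolpath
G21 ; units = mm
G90 ; absolute positioning
G28 ; home
; layer 1
G0 Z3.10
G0 X0.00 Y0.00
G1 X20.23 Y0.00
G1 X20.23 Y3.92
G1 X9.01 Y3.92
G1 X9.01 Y28.87
G1 X0.00 Y28.87
G1 X0.00 Y0.00
; layer 2
G0 Z6.21
G0 X0.00 Y0.00
G1 X20.23 Y0.00
G1 X20.23 Y3.92
G1 X9.01 Y3.92
G1 X9.01 Y28.87
G1 X0.00 Y28.87
G1 X0.00 Y0.00
; layer 3
G0 Z9.31
G0 X0.00 Y0.00
G1 X20.23 Y0.00
G1 X20.23 Y3.92
G1 X9.01 Y3.92
G1 X9.01 Y28.87
G1 X0.00 Y28.87
G1 X0.00 Y0.00
; layer 4
G0 Z12.42
G0 X0.00 Y0.00
G1 X20.23 Y0.00
G1 X20.23 Y3.92
G1 X9.01 Y3.92
G1 X9.01 Y28.87
G1 X0.00 Y28.87
G1 X0.00 Y0.00
; layer 5
G0 Z15.53
G0 X0.00 Y0.00
G1 X20.23 Y0.00
G1 X20.23 Y3.92
G1 X9.01 Y3.92
G1 X9.01 Y28.87
G1 X0.00 Y28.87
G1 X0.00 Y0.00
; layer 6
G0 Z18.63
G0 X0.00 Y0.00
G1 X20.23 Y0.00
G1 X20.23 Y3.92
G1 X9.01 Y3.92
G1 X9.01 Y28.87
G1 X0.00 Y28.87
G1 X0.00 Y0.00
; layer 7
G0 Z21.73
G0 X0.00 Y0.00
G1 X20.23 Y0.00
G1 X20.23 Y3.92
G1 X9.01 Y3.92
G1 X9.01 Y28.87
G1 X0.00 Y28.87
G1 X0.00 Y0.00
; layer 8
G0 Z24.84
G0 X0.00 Y0.00
G1 X20.23 Y0.00
G1 X20.23 Y3.92
G1 X9.01 Y3.92
G1 X9.01 Y28.87
G1 X0.00 Y28.87
G1 X0.00 Y0.00
M2 ; end

The solid is an L-shaped prism: outer 20.2 × 28.9 mm, arm thicknesses ≈ 3.92 mm (horizontal) and 9.01 mm (vertical), extruded 24.8 mm in z. Slicing at Δz = 3.10 mm — 8 equal slices spanning the solid's height, so layer i sits at z = i·h/8 — gives 8 non-empty perimeters. Each is a 6-segment closed polygon; G0 lifts to the layer z and rapids to the start vertex, then G1 traces the edges.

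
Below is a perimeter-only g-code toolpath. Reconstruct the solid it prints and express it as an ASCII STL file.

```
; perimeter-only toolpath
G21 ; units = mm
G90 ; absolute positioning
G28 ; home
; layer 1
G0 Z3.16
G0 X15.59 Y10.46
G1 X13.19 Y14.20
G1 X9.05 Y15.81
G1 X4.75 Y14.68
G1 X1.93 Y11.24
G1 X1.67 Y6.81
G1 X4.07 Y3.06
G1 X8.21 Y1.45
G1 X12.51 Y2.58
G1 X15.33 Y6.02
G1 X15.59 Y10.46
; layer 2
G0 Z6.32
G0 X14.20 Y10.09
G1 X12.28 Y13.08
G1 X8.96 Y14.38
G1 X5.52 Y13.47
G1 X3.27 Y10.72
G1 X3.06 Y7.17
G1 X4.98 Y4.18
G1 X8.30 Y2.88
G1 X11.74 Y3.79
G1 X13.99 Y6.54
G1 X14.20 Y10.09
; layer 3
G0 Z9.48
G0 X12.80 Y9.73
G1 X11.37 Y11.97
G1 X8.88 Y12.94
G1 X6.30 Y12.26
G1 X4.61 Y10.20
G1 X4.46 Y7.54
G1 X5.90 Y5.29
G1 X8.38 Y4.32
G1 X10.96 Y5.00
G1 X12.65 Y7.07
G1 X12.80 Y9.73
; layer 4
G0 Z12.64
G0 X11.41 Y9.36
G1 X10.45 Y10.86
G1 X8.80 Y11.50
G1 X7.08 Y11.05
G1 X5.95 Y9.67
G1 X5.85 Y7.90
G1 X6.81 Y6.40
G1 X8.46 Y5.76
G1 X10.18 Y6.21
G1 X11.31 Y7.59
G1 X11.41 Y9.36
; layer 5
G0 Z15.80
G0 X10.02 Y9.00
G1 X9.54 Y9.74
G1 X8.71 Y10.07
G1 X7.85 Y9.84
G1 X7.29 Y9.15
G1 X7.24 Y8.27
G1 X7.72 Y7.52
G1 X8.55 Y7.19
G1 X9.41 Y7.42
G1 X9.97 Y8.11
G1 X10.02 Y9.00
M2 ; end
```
solid part
  facet normal 0.0000 0.0000 -1.0000
    outer loop
      vertex 9.13 17.25 0.00
      vertex 14.10 15.31 0.00
      vertex 16.98 10.82 0.00
    endloop
  endfacet
  facet normal 0.0000 0.0000 -1.0000
    outer loop
      vertex 3.97 15.89 0.00
      vertex 9.13 17.25 0.00
      vertex 16.98 10.82 0.00
    endloop
  endfacet
  facet normal 0.0000 0.0000 -1.0000
    outer loop
      vertex 0.59 11.76 0.00
      vertex 3.97 15.89 0.00
      vertex 16.98 10.82 0.00
    endloop
  endfacet
  facet normal 0.0000 0.0000 -1.0000
    outer loop
      vertex 0.28 6.44 0.00
      vertex 0.59 11.76 0.00
      vertex 16.98 10.82 0.00
    endloop
  endfacet
  facet normal 0.0000 0.0000 -1.0000
    outer loop
      vertex 3.16 1.95 0.00
      vertex 0.28 6.44 0.00
      vertex 16.98 10.82 0.00
    endloop
  endfacet
  facet normal 0.0000 0.0000 -1.0000
    outer loop
      vertex 8.13 0.01 0.00
      vertex 3.16 1.95 0.00
      vertex 16.98 10.82 0.00
    endloop
  endfacet
  facet normal 0.0000 0.0000 -1.0000
    outer loop
      vertex 13.29 1.37 0.00
      vertex 8.13 0.01 0.00
      vertex 16.98 10.82 0.00
    endloop
  endfacet
  facet normal 0.0000 0.0000 -1.0000
    outer loop
      vertex 16.67 5.50 0.00
      vertex 13.29 1.37 0.00
      vertex 16.98 10.82 0.00
    endloop
  endfacet
  facet normal 0.7724 0.4954 0.3974
    outer loop
      vertex 16.98 10.82 0.00
      vertex 14.10 15.31 0.00
      vertex 8.63 8.63 18.96
    endloop
  endfacet
  facet normal 0.3337 0.8548 0.3974
    outer loop
      vertex 14.10 15.31 0.00
      vertex 9.13 17.25 0.00
      vertex 8.63 8.63 18.96
    endloop
  endfacet
  facet normal -0.2339 0.8874 0.3973
    outer loop
      vertex 9.13 17.25 0.00
      vertex 3.97 15.89 0.00
      vertex 8.63 8.63 18.96
    endloop
  endfacet
  facet normal -0.7102 0.5813 0.3971
    outer loop
      vertex 3.97 15.89 0.00
      vertex 0.59 11.76 0.00
      vertex 8.63 8.63 18.96
    endloop
  endfacet
  facet normal -0.9161 0.0534 0.3973
    outer loop
      vertex 0.59 11.76 0.00
      vertex 0.28 6.44 0.00
      vertex 8.63 8.63 18.96
    endloop
  endfacet
  facet normal -0.7724 -0.4954 0.3974
    outer loop
      vertex 0.28 6.44 0.00
      vertex 3.16 1.95 0.00
      vertex 8.63 8.63 18.96
    endloop
  endfacet
  facet normal -0.3337 -0.8548 0.3974
    outer loop
      vertex 3.16 1.95 0.00
      vertex 8.13 0.01 0.00
      vertex 8.63 8.63 18.96
    endloop
  endfacet
  facet normal 0.2339 -0.8874 0.3973
    outer loop
      vertex 8.13 0.01 0.00
      vertex 13.29 1.37 0.00
      vertex 8.63 8.63 18.96
    endloop
  endfacet
  facet normal 0.7102 -0.5813 0.3971
    outer loop
      vertex 13.29 1.37 0.00
      vertex 16.67 5.50 0.00
      vertex 8.63 8.63 18.96
    endloop
  endfacet
  facet normal 0.9161 -0.0534 0.3973
    outer loop
      vertex 16.67 5.50 0.00
      vertex 16.98 10.82 0.00
      vertex 8.63 8.63 18.96
    endloop
  endfacet
endsolid part

The G0 Z moves step by Δz≈3.16 mm. The G1 loops shrink linearly with z, so the solid tapers from its base footprint up to z≈19. Closing with a flat bottom cap and the tapered top and triangulating gives 18 facets — a regular 10-sided pyramid, base circumscribed radius ≈ 8.63 mm, apex at z ≈ 19 mm.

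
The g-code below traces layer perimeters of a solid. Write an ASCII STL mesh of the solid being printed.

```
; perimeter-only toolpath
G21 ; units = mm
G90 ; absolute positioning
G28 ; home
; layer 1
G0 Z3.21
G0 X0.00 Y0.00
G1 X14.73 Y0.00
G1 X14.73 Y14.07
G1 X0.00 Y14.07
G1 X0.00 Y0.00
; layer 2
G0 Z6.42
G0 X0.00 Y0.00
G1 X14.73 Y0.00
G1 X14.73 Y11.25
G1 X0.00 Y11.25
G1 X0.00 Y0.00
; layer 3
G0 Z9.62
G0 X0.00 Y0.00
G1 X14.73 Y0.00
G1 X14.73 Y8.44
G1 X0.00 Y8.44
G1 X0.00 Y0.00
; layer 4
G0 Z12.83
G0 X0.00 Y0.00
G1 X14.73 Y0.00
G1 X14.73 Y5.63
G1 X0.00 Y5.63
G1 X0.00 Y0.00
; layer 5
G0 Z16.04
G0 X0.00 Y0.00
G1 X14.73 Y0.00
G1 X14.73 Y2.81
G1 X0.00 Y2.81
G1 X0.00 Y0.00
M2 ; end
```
solid part
  facet normal 0.0000 0.0000 -1.0000
    outer loop
      vertex 14.73 16.88 0.00
      vertex 14.73 0.00 0.00
      vertex 0.00 0.00 0.00
    endloop
  endfacet
  facet normal 0.0000 0.0000 -1.0000
    outer loop
      vertex 0.00 16.88 0.00
      vertex 14.73 16.88 0.00
      vertex 0.00 0.00 0.00
    endloop
  endfacet
  facet normal 0.0000 -1.0000 0.0000
    outer loop
      vertex 0.00 0.00 0.00
      vertex 14.73 0.00 0.00
      vertex 14.73 0.00 19.25
    endloop
  endfacet
  facet normal 0.0000 -1.0000 0.0000
    outer loop
      vertex 0.00 0.00 0.00
      vertex 14.73 0.00 19.25
      vertex 0.00 0.00 19.25
    endloop
  endfacet
  facet normal 0.0000 0.7519 0.6593
    outer loop
      vertex 0.00 0.00 19.25
      vertex 14.73 0.00 19.25
      vertex 14.73 16.88 0.00
    endloop
  endfacet
  facet normal 0.0000 0.7519 0.6593
    outer loop
      vertex 0.00 0.00 19.25
      vertex 14.73 16.88 0.00
      vertex 0.00 16.88 0.00
    endloop
  endfacet
  facet normal -1.0000 0.0000 0.0000
    outer loop
      vertex 0.00 0.00 19.25
      vertex 0.00 16.88 0.00
      vertex 0.00 0.00 0.00
    endloop
  endfacet
  facet normal 1.0000 0.0000 0.0000
    outer loop
      vertex 14.73 0.00 0.00
      vertex 14.73 16.88 0.00
      vertex 14.73 0.00 19.25
    endloop
  endfacet
endsolid part

The G0 Z moves step by Δz≈3.21 mm. The G1 loops shrink linearly with z, so the solid tapers from its base footprint up to z≈19.2. Closing with a flat bottom cap and the tapered top and triangulating gives 8 facets — a wedge (ramp): 14.7 × 16.9 mm base, rising to 19.2 mm along the y=0 edge and sloping linearly to z=0 at y=16.9.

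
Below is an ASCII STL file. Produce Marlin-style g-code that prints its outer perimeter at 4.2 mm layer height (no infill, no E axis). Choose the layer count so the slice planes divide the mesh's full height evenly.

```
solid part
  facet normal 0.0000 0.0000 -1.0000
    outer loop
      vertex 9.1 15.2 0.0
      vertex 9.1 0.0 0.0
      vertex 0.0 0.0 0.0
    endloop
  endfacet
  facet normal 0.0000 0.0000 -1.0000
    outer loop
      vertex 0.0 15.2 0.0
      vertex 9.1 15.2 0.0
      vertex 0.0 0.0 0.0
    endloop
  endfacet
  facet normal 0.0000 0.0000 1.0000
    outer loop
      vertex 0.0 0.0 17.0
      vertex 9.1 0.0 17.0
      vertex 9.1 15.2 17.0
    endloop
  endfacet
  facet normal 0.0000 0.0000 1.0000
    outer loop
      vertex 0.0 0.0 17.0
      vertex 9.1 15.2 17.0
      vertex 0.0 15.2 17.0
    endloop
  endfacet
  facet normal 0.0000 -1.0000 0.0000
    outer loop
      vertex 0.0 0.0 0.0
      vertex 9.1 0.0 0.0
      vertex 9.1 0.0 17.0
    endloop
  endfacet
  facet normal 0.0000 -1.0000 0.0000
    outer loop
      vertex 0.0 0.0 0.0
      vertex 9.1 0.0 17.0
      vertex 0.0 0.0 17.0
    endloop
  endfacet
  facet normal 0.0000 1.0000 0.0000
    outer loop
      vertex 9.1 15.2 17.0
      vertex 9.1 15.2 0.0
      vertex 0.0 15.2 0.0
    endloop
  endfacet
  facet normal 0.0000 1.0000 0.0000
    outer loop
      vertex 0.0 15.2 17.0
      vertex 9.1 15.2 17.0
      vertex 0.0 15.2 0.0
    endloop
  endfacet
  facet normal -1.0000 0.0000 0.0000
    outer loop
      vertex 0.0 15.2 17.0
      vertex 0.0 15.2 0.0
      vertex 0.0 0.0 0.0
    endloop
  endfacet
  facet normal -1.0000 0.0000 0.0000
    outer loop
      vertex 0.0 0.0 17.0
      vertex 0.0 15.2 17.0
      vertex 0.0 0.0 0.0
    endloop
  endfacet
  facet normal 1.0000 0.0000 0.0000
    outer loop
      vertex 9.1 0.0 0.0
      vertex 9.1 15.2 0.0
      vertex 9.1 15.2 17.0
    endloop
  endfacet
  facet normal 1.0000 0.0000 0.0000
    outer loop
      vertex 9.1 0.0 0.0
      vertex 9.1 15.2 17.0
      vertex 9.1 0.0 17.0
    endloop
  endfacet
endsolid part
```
; perimeter-only toolpath
G21 ; units = mm
G90 ; absolute positioning
G28 ; home
; layer 1
G0 Z4.2
G0 X0.0 Y0.0
G1 X9.1 Y0.0
G1 X9.1 Y15.2
G1 X0.0 Y15.2
G1 X0.0 Y0.0
; layer 2
G0 Z8.5
G0 X0.0 Y0.0
G1 X9.1 Y0.0
G1 X9.1 Y15.2
G1 X0.0 Y15.2
G1 X0.0 Y0.0
; layer 3
G0 Z12.8
G0 X0.0 Y0.0
G1 X9.1 Y0.0
G1 X9.1 Y15.2
G1 X0.0 Y15.2
G1 X0.0 Y0.0
; layer 4
G0 Z17.0
G0 X0.0 Y0.0
G1 X9.1 Y0.0
G1 X9.1 Y15.2
G1 X0.0 Y15.2
G1 X0.0 Y0.0
M2 ; end

The solid is a rectangular box, roughly 9.1 × 15.2 mm footprint and 17 mm tall. Slicing at Δz = 4.2 mm — 4 equal slices spanning the solid's height, so layer i sits at z = i·h/4 — gives 4 non-empty perimeters. Each is a 4-segment closed polygon; G0 lifts to the layer z and rapids to the start vertex, then G1 traces the edges.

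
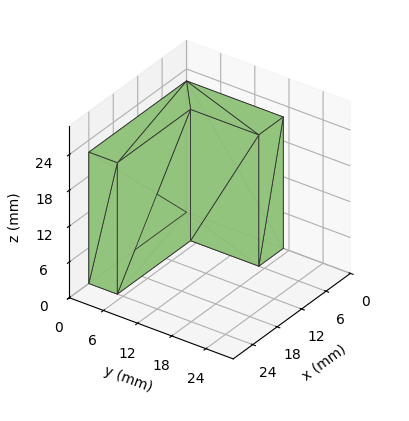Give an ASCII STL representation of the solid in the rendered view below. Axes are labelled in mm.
Reading the render: the shape is an L-shaped prism: outer 24 × 17 mm, arm thicknesses ≈ 5 mm (horizontal) and 6 mm (vertical), extruded 22 mm in z (dimensions read to the nearest mm from the axis ticks). For the STL, each face is triangulated and given an outward normal.

solid part
  facet normal 0.0000 0.0000 -1.0000
    outer loop
      vertex 24.00 5.00 0.00
      vertex 24.00 0.00 0.00
      vertex 0.00 0.00 0.00
    endloop
  endfacet
  facet normal 0.0000 0.0000 -1.0000
    outer loop
      vertex 6.00 5.00 0.00
      vertex 24.00 5.00 0.00
      vertex 0.00 0.00 0.00
    endloop
  endfacet
  facet normal 0.0000 0.0000 -1.0000
    outer loop
      vertex 6.00 17.00 0.00
      vertex 6.00 5.00 0.00
      vertex 0.00 0.00 0.00
    endloop
  endfacet
  facet normal 0.0000 0.0000 -1.0000
    outer loop
      vertex 0.00 17.00 0.00
      vertex 6.00 17.00 0.00
      vertex 0.00 0.00 0.00
    endloop
  endfacet
  facet normal 0.0000 0.0000 1.0000
    outer loop
      vertex 0.00 0.00 22.00
      vertex 24.00 0.00 22.00
      vertex 24.00 5.00 22.00
    endloop
  endfacet
  facet normal 0.0000 0.0000 1.0000
    outer loop
      vertex 0.00 0.00 22.00
      vertex 24.00 5.00 22.00
      vertex 6.00 5.00 22.00
    endloop
  endfacet
  facet normal 0.0000 0.0000 1.0000
    outer loop
      vertex 0.00 0.00 22.00
      vertex 6.00 5.00 22.00
      vertex 6.00 17.00 22.00
    endloop
  endfacet
  facet normal 0.0000 0.0000 1.0000
    outer loop
      vertex 0.00 0.00 22.00
      vertex 6.00 17.00 22.00
      vertex 0.00 17.00 22.00
    endloop
  endfacet
  facet normal 0.0000 -1.0000 0.0000
    outer loop
      vertex 0.00 0.00 0.00
      vertex 24.00 0.00 0.00
      vertex 24.00 0.00 22.00
    endloop
  endfacet
  facet normal 0.0000 -1.0000 0.0000
    outer loop
      vertex 0.00 0.00 0.00
      vertex 24.00 0.00 22.00
      vertex 0.00 0.00 22.00
    endloop
  endfacet
  facet normal 1.0000 0.0000 0.0000
    outer loop
      vertex 24.00 0.00 0.00
      vertex 24.00 5.00 0.00
      vertex 24.00 5.00 22.00
    endloop
  endfacet
  facet normal 1.0000 0.0000 0.0000
    outer loop
      vertex 24.00 0.00 0.00
      vertex 24.00 5.00 22.00
      vertex 24.00 0.00 22.00
    endloop
  endfacet
  facet normal 0.0000 1.0000 0.0000
    outer loop
      vertex 24.00 5.00 0.00
      vertex 6.00 5.00 0.00
      vertex 6.00 5.00 22.00
    endloop
  endfacet
  facet normal 0.0000 1.0000 0.0000
    outer loop
      vertex 24.00 5.00 0.00
      vertex 6.00 5.00 22.00
      vertex 24.00 5.00 22.00
    endloop
  endfacet
  facet normal 1.0000 0.0000 0.0000
    outer loop
      vertex 6.00 5.00 0.00
      vertex 6.00 17.00 0.00
      vertex 6.00 17.00 22.00
    endloop
  endfacet
  facet normal 1.0000 0.0000 0.0000
    outer loop
      vertex 6.00 5.00 0.00
      vertex 6.00 17.00 22.00
      vertex 6.00 5.00 22.00
    endloop
  endfacet
  facet normal 0.0000 1.0000 0.0000
    outer loop
      vertex 6.00 17.00 0.00
      vertex 0.00 17.00 0.00
      vertex 0.00 17.00 22.00
    endloop
  endfacet
  facet normal 0.0000 1.0000 0.0000
    outer loop
      vertex 6.00 17.00 0.00
      vertex 0.00 17.00 22.00
      vertex 6.00 17.00 22.00
    endloop
  endfacet
  facet normal -1.0000 0.0000 0.0000
    outer loop
      vertex 0.00 17.00 0.00
      vertex 0.00 0.00 0.00
      vertex 0.00 0.00 22.00
    endloop
  endfacet
  facet normal -1.0000 0.0000 0.0000
    outer loop
      vertex 0.00 17.00 0.00
      vertex 0.00 0.00 22.00
      vertex 0.00 17.00 22.00
    endloop
  endfacet
endsolid part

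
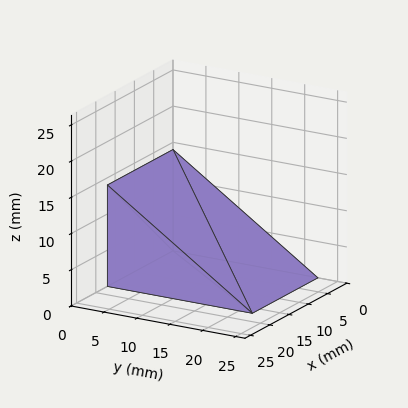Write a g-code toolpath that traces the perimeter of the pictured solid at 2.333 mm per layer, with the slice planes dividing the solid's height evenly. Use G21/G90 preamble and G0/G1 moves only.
Reading the render: the shape is a wedge (ramp): 17 × 22 mm base, rising to 14 mm along the y=0 edge and sloping linearly to z=0 at y=22 (dimensions read to the nearest mm from the axis ticks). For the g-code, the solid's height is divided into equal slices at the stated Δz and each level perimeter traced with G1 moves after a G0 lift.

; perimeter-only toolpath
G21 ; units = mm
G90 ; absolute positioning
G28 ; home
; layer 1
G0 Z2.333
G0 X0.000 Y0.000
G1 X17.000 Y0.000
G1 X17.000 Y18.333
G1 X0.000 Y18.333
G1 X0.000 Y0.000
; layer 2
G0 Z4.667
G0 X0.000 Y0.000
G1 X17.000 Y0.000
G1 X17.000 Y14.667
G1 X0.000 Y14.667
G1 X0.000 Y0.000
; layer 3
G0 Z7.000
G0 X0.000 Y0.000
G1 X17.000 Y0.000
G1 X17.000 Y11.000
G1 X0.000 Y11.000
G1 X0.000 Y0.000
; layer 4
G0 Z9.333
G0 X0.000 Y0.000
G1 X17.000 Y0.000
G1 X17.000 Y7.333
G1 X0.000 Y7.333
G1 X0.000 Y0.000
; layer 5
G0 Z11.667
G0 X0.000 Y0.000
G1 X17.000 Y0.000
G1 X17.000 Y3.667
G1 X0.000 Y3.667
G1 X0.000 Y0.000
M2 ; end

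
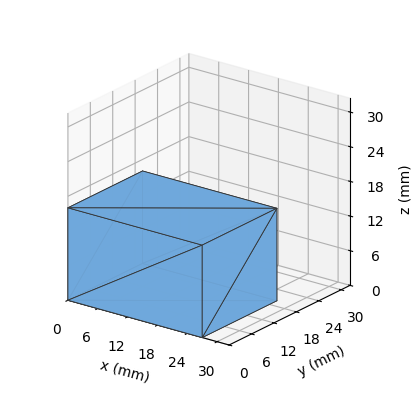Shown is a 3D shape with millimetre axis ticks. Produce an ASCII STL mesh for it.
Reading the render: the shape is a rectangular box, roughly 27 × 20 mm footprint and 16 mm tall (dimensions read to the nearest mm from the axis ticks). For the STL, each face is triangulated and given an outward normal.

solid part
  facet normal 0.0000 0.0000 -1.0000
    outer loop
      vertex 27.00 20.00 0.00
      vertex 27.00 0.00 0.00
      vertex 0.00 0.00 0.00
    endloop
  endfacet
  facet normal 0.0000 0.0000 -1.0000
    outer loop
      vertex 0.00 20.00 0.00
      vertex 27.00 20.00 0.00
      vertex 0.00 0.00 0.00
    endloop
  endfacet
  facet normal 0.0000 0.0000 1.0000
    outer loop
      vertex 0.00 0.00 16.00
      vertex 27.00 0.00 16.00
      vertex 27.00 20.00 16.00
    endloop
  endfacet
  facet normal 0.0000 0.0000 1.0000
    outer loop
      vertex 0.00 0.00 16.00
      vertex 27.00 20.00 16.00
      vertex 0.00 20.00 16.00
    endloop
  endfacet
  facet normal 0.0000 -1.0000 0.0000
    outer loop
      vertex 0.00 0.00 0.00
      vertex 27.00 0.00 0.00
      vertex 27.00 0.00 16.00
    endloop
  endfacet
  facet normal 0.0000 -1.0000 0.0000
    outer loop
      vertex 0.00 0.00 0.00
      vertex 27.00 0.00 16.00
      vertex 0.00 0.00 16.00
    endloop
  endfacet
  facet normal 0.0000 1.0000 0.0000
    outer loop
      vertex 27.00 20.00 16.00
      vertex 27.00 20.00 0.00
      vertex 0.00 20.00 0.00
    endloop
  endfacet
  facet normal 0.0000 1.0000 0.0000
    outer loop
      vertex 0.00 20.00 16.00
      vertex 27.00 20.00 16.00
      vertex 0.00 20.00 0.00
    endloop
  endfacet
  facet normal -1.0000 0.0000 0.0000
    outer loop
      vertex 0.00 20.00 16.00
      vertex 0.00 20.00 0.00
      vertex 0.00 0.00 0.00
    endloop
  endfacet
  facet normal -1.0000 0.0000 0.0000
    outer loop
      vertex 0.00 0.00 16.00
      vertex 0.00 20.00 16.00
      vertex 0.00 0.00 0.00
    endloop
  endfacet
  facet normal 1.0000 0.0000 0.0000
    outer loop
      vertex 27.00 0.00 0.00
      vertex 27.00 20.00 0.00
      vertex 27.00 20.00 16.00
    endloop
  endfacet
  facet normal 1.0000 0.0000 0.0000
    outer loop
      vertex 27.00 0.00 0.00
      vertex 27.00 20.00 16.00
      vertex 27.00 0.00 16.00
    endloop
  endfacet
endsolid part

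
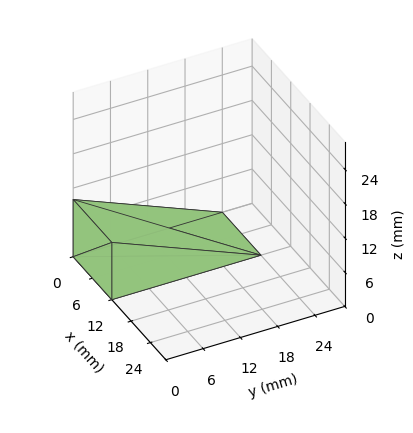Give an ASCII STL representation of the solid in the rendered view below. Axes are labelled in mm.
Reading the render: the shape is a wedge (ramp): 12 × 24 mm base, rising to 10 mm along the y=0 edge and sloping linearly to z=0 at y=24 (dimensions read to the nearest mm from the axis ticks). For the STL, each face is triangulated and given an outward normal.

solid part
  facet normal 0.0000 0.0000 -1.0000
    outer loop
      vertex 12.00 24.00 0.00
      vertex 12.00 0.00 0.00
      vertex 0.00 0.00 0.00
    endloop
  endfacet
  facet normal 0.0000 0.0000 -1.0000
    outer loop
      vertex 0.00 24.00 0.00
      vertex 12.00 24.00 0.00
      vertex 0.00 0.00 0.00
    endloop
  endfacet
  facet normal 0.0000 -1.0000 0.0000
    outer loop
      vertex 0.00 0.00 0.00
      vertex 12.00 0.00 0.00
      vertex 12.00 0.00 10.00
    endloop
  endfacet
  facet normal 0.0000 -1.0000 0.0000
    outer loop
      vertex 0.00 0.00 0.00
      vertex 12.00 0.00 10.00
      vertex 0.00 0.00 10.00
    endloop
  endfacet
  facet normal 0.0000 0.3846 0.9231
    outer loop
      vertex 0.00 0.00 10.00
      vertex 12.00 0.00 10.00
      vertex 12.00 24.00 0.00
    endloop
  endfacet
  facet normal 0.0000 0.3846 0.9231
    outer loop
      vertex 0.00 0.00 10.00
      vertex 12.00 24.00 0.00
      vertex 0.00 24.00 0.00
    endloop
  endfacet
  facet normal -1.0000 0.0000 0.0000
    outer loop
      vertex 0.00 0.00 10.00
      vertex 0.00 24.00 0.00
      vertex 0.00 0.00 0.00
    endloop
  endfacet
  facet normal 1.0000 0.0000 0.0000
    outer loop
      vertex 12.00 0.00 0.00
      vertex 12.00 24.00 0.00
      vertex 12.00 0.00 10.00
    endloop
  endfacet
endsolid part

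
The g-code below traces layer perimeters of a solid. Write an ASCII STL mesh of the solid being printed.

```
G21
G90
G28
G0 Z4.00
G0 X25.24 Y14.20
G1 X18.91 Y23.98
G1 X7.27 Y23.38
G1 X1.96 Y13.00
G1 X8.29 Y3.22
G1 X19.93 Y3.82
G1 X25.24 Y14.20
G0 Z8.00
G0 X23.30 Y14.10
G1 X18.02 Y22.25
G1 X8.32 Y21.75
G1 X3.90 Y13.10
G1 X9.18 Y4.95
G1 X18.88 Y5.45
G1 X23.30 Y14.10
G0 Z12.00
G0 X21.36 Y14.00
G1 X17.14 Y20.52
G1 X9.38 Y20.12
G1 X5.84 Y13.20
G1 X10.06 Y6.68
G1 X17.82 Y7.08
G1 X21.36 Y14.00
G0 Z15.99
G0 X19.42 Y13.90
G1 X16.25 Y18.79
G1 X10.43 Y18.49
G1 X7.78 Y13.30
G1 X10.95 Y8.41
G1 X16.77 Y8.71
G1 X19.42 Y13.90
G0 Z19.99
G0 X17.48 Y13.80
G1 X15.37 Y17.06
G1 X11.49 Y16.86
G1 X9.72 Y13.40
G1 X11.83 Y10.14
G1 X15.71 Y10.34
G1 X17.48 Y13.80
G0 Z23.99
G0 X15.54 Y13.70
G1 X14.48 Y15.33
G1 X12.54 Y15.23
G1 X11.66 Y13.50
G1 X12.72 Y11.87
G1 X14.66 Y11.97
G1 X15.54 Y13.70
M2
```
solid part
  facet normal 0.0000 0.0000 -1.0000
    outer loop
      vertex 6.21 25.01 0.00
      vertex 19.79 25.71 0.00
      vertex 27.18 14.30 0.00
    endloop
  endfacet
  facet normal 0.0000 0.0000 -1.0000
    outer loop
      vertex 0.02 12.90 0.00
      vertex 6.21 25.01 0.00
      vertex 27.18 14.30 0.00
    endloop
  endfacet
  facet normal 0.0000 0.0000 -1.0000
    outer loop
      vertex 7.41 1.49 0.00
      vertex 0.02 12.90 0.00
      vertex 27.18 14.30 0.00
    endloop
  endfacet
  facet normal 0.0000 0.0000 -1.0000
    outer loop
      vertex 20.99 2.19 0.00
      vertex 7.41 1.49 0.00
      vertex 27.18 14.30 0.00
    endloop
  endfacet
  facet normal 0.7736 0.5011 0.3879
    outer loop
      vertex 27.18 14.30 0.00
      vertex 19.79 25.71 0.00
      vertex 13.60 13.60 27.99
    endloop
  endfacet
  facet normal -0.0475 0.9205 0.3878
    outer loop
      vertex 19.79 25.71 0.00
      vertex 6.21 25.01 0.00
      vertex 13.60 13.60 27.99
    endloop
  endfacet
  facet normal -0.8208 0.4195 0.3877
    outer loop
      vertex 6.21 25.01 0.00
      vertex 0.02 12.90 0.00
      vertex 13.60 13.60 27.99
    endloop
  endfacet
  facet normal -0.7736 -0.5011 0.3879
    outer loop
      vertex 0.02 12.90 0.00
      vertex 7.41 1.49 0.00
      vertex 13.60 13.60 27.99
    endloop
  endfacet
  facet normal 0.0475 -0.9205 0.3878
    outer loop
      vertex 7.41 1.49 0.00
      vertex 20.99 2.19 0.00
      vertex 13.60 13.60 27.99
    endloop
  endfacet
  facet normal 0.8208 -0.4195 0.3877
    outer loop
      vertex 20.99 2.19 0.00
      vertex 27.18 14.30 0.00
      vertex 13.60 13.60 27.99
    endloop
  endfacet
endsolid part

The G0 Z moves step by Δz≈4.00 mm. The G1 loops shrink linearly with z, so the solid tapers from its base footprint up to z≈28. Closing with a flat bottom cap and the tapered top and triangulating gives 10 facets — a regular 6-sided pyramid, base circumscribed radius ≈ 13.6 mm, apex at z ≈ 28 mm.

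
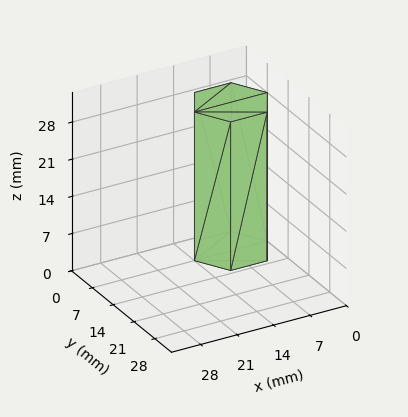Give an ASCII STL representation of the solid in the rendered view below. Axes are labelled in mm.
Reading the render: the shape is a regular 6-sided prism (a cylinder approximated with 6 flat sides), circumscribed radius ≈ 7 mm, height ≈ 28 mm (dimensions read to the nearest mm from the axis ticks). For the STL, each face is triangulated and given an outward normal.

solid part
  facet normal 0.0000 0.0000 -1.0000
    outer loop
      vertex 3.500 13.062 0.000
      vertex 10.500 13.062 0.000
      vertex 14.000 7.000 0.000
    endloop
  endfacet
  facet normal 0.0000 0.0000 -1.0000
    outer loop
      vertex 0.000 7.000 0.000
      vertex 3.500 13.062 0.000
      vertex 14.000 7.000 0.000
    endloop
  endfacet
  facet normal 0.0000 0.0000 -1.0000
    outer loop
      vertex 3.500 0.938 0.000
      vertex 0.000 7.000 0.000
      vertex 14.000 7.000 0.000
    endloop
  endfacet
  facet normal 0.0000 0.0000 -1.0000
    outer loop
      vertex 10.500 0.938 0.000
      vertex 3.500 0.938 0.000
      vertex 14.000 7.000 0.000
    endloop
  endfacet
  facet normal 0.0000 0.0000 1.0000
    outer loop
      vertex 14.000 7.000 28.000
      vertex 10.500 13.062 28.000
      vertex 3.500 13.062 28.000
    endloop
  endfacet
  facet normal 0.0000 0.0000 1.0000
    outer loop
      vertex 14.000 7.000 28.000
      vertex 3.500 13.062 28.000
      vertex 0.000 7.000 28.000
    endloop
  endfacet
  facet normal 0.0000 0.0000 1.0000
    outer loop
      vertex 14.000 7.000 28.000
      vertex 0.000 7.000 28.000
      vertex 3.500 0.938 28.000
    endloop
  endfacet
  facet normal 0.0000 0.0000 1.0000
    outer loop
      vertex 14.000 7.000 28.000
      vertex 3.500 0.938 28.000
      vertex 10.500 0.938 28.000
    endloop
  endfacet
  facet normal 0.8660 0.5000 0.0000
    outer loop
      vertex 14.000 7.000 0.000
      vertex 10.500 13.062 0.000
      vertex 10.500 13.062 28.000
    endloop
  endfacet
  facet normal 0.8660 0.5000 0.0000
    outer loop
      vertex 14.000 7.000 0.000
      vertex 10.500 13.062 28.000
      vertex 14.000 7.000 28.000
    endloop
  endfacet
  facet normal 0.0000 1.0000 0.0000
    outer loop
      vertex 10.500 13.062 0.000
      vertex 3.500 13.062 0.000
      vertex 3.500 13.062 28.000
    endloop
  endfacet
  facet normal 0.0000 1.0000 0.0000
    outer loop
      vertex 10.500 13.062 0.000
      vertex 3.500 13.062 28.000
      vertex 10.500 13.062 28.000
    endloop
  endfacet
  facet normal -0.8660 0.5000 0.0000
    outer loop
      vertex 3.500 13.062 0.000
      vertex 0.000 7.000 0.000
      vertex 0.000 7.000 28.000
    endloop
  endfacet
  facet normal -0.8660 0.5000 0.0000
    outer loop
      vertex 3.500 13.062 0.000
      vertex 0.000 7.000 28.000
      vertex 3.500 13.062 28.000
    endloop
  endfacet
  facet normal -0.8660 -0.5000 0.0000
    outer loop
      vertex 0.000 7.000 0.000
      vertex 3.500 0.938 0.000
      vertex 3.500 0.938 28.000
    endloop
  endfacet
  facet normal -0.8660 -0.5000 0.0000
    outer loop
      vertex 0.000 7.000 0.000
      vertex 3.500 0.938 28.000
      vertex 0.000 7.000 28.000
    endloop
  endfacet
  facet normal 0.0000 -1.0000 0.0000
    outer loop
      vertex 3.500 0.938 0.000
      vertex 10.500 0.938 0.000
      vertex 10.500 0.938 28.000
    endloop
  endfacet
  facet normal 0.0000 -1.0000 0.0000
    outer loop
      vertex 3.500 0.938 0.000
      vertex 10.500 0.938 28.000
      vertex 3.500 0.938 28.000
    endloop
  endfacet
  facet normal 0.8660 -0.5000 0.0000
    outer loop
      vertex 10.500 0.938 0.000
      vertex 14.000 7.000 0.000
      vertex 14.000 7.000 28.000
    endloop
  endfacet
  facet normal 0.8660 -0.5000 0.0000
    outer loop
      vertex 10.500 0.938 0.000
      vertex 14.000 7.000 28.000
      vertex 10.500 0.938 28.000
    endloop
  endfacet
endsolid part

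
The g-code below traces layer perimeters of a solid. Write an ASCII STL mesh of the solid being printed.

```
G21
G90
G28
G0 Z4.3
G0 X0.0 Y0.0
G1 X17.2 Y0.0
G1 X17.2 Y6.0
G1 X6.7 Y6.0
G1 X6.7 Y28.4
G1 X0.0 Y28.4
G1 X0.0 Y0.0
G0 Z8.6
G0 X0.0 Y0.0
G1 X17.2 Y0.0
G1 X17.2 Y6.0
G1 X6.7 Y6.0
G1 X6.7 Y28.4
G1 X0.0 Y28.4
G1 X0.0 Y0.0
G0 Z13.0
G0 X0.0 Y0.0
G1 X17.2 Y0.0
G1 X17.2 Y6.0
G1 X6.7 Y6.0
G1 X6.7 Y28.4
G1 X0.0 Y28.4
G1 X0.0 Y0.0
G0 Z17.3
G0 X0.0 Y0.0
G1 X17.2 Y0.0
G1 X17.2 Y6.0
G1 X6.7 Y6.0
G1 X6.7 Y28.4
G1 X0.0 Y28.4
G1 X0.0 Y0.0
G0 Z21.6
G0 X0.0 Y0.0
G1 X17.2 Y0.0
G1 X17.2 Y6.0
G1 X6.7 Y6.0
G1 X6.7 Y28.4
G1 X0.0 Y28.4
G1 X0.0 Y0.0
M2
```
solid part
  facet normal 0.0000 0.0000 -1.0000
    outer loop
      vertex 17.2 6.0 0.0
      vertex 17.2 0.0 0.0
      vertex 0.0 0.0 0.0
    endloop
  endfacet
  facet normal 0.0000 0.0000 -1.0000
    outer loop
      vertex 6.7 6.0 0.0
      vertex 17.2 6.0 0.0
      vertex 0.0 0.0 0.0
    endloop
  endfacet
  facet normal 0.0000 0.0000 -1.0000
    outer loop
      vertex 6.7 28.4 0.0
      vertex 6.7 6.0 0.0
      vertex 0.0 0.0 0.0
    endloop
  endfacet
  facet normal 0.0000 0.0000 -1.0000
    outer loop
      vertex 0.0 28.4 0.0
      vertex 6.7 28.4 0.0
      vertex 0.0 0.0 0.0
    endloop
  endfacet
  facet normal 0.0000 0.0000 1.0000
    outer loop
      vertex 0.0 0.0 21.6
      vertex 17.2 0.0 21.6
      vertex 17.2 6.0 21.6
    endloop
  endfacet
  facet normal 0.0000 0.0000 1.0000
    outer loop
      vertex 0.0 0.0 21.6
      vertex 17.2 6.0 21.6
      vertex 6.7 6.0 21.6
    endloop
  endfacet
  facet normal 0.0000 0.0000 1.0000
    outer loop
      vertex 0.0 0.0 21.6
      vertex 6.7 6.0 21.6
      vertex 6.7 28.4 21.6
    endloop
  endfacet
  facet normal 0.0000 0.0000 1.0000
    outer loop
      vertex 0.0 0.0 21.6
      vertex 6.7 28.4 21.6
      vertex 0.0 28.4 21.6
    endloop
  endfacet
  facet normal 0.0000 -1.0000 0.0000
    outer loop
      vertex 0.0 0.0 0.0
      vertex 17.2 0.0 0.0
      vertex 17.2 0.0 21.6
    endloop
  endfacet
  facet normal 0.0000 -1.0000 0.0000
    outer loop
      vertex 0.0 0.0 0.0
      vertex 17.2 0.0 21.6
      vertex 0.0 0.0 21.6
    endloop
  endfacet
  facet normal 1.0000 0.0000 0.0000
    outer loop
      vertex 17.2 0.0 0.0
      vertex 17.2 6.0 0.0
      vertex 17.2 6.0 21.6
    endloop
  endfacet
  facet normal 1.0000 0.0000 0.0000
    outer loop
      vertex 17.2 0.0 0.0
      vertex 17.2 6.0 21.6
      vertex 17.2 0.0 21.6
    endloop
  endfacet
  facet normal 0.0000 1.0000 0.0000
    outer loop
      vertex 17.2 6.0 0.0
      vertex 6.7 6.0 0.0
      vertex 6.7 6.0 21.6
    endloop
  endfacet
  facet normal 0.0000 1.0000 0.0000
    outer loop
      vertex 17.2 6.0 0.0
      vertex 6.7 6.0 21.6
      vertex 17.2 6.0 21.6
    endloop
  endfacet
  facet normal 1.0000 0.0000 0.0000
    outer loop
      vertex 6.7 6.0 0.0
      vertex 6.7 28.4 0.0
      vertex 6.7 28.4 21.6
    endloop
  endfacet
  facet normal 1.0000 0.0000 0.0000
    outer loop
      vertex 6.7 6.0 0.0
      vertex 6.7 28.4 21.6
      vertex 6.7 6.0 21.6
    endloop
  endfacet
  facet normal 0.0000 1.0000 0.0000
    outer loop
      vertex 6.7 28.4 0.0
      vertex 0.0 28.4 0.0
      vertex 0.0 28.4 21.6
    endloop
  endfacet
  facet normal 0.0000 1.0000 0.0000
    outer loop
      vertex 6.7 28.4 0.0
      vertex 0.0 28.4 21.6
      vertex 6.7 28.4 21.6
    endloop
  endfacet
  facet normal -1.0000 0.0000 0.0000
    outer loop
      vertex 0.0 28.4 0.0
      vertex 0.0 0.0 0.0
      vertex 0.0 0.0 21.6
    endloop
  endfacet
  facet normal -1.0000 0.0000 0.0000
    outer loop
      vertex 0.0 28.4 0.0
      vertex 0.0 0.0 21.6
      vertex 0.0 28.4 21.6
    endloop
  endfacet
endsolid part

The G0 Z moves step by Δz≈4.3 mm. Every layer's G1 loop is the same polygon, so the solid is a straight extrusion of it from z=0 to z≈21.6. Closing with flat bottom and top caps and triangulating gives 20 facets — an L-shaped prism: outer 17.2 × 28.4 mm, arm thicknesses ≈ 6 mm (horizontal) and 6.7 mm (vertical), extruded 21.6 mm in z.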